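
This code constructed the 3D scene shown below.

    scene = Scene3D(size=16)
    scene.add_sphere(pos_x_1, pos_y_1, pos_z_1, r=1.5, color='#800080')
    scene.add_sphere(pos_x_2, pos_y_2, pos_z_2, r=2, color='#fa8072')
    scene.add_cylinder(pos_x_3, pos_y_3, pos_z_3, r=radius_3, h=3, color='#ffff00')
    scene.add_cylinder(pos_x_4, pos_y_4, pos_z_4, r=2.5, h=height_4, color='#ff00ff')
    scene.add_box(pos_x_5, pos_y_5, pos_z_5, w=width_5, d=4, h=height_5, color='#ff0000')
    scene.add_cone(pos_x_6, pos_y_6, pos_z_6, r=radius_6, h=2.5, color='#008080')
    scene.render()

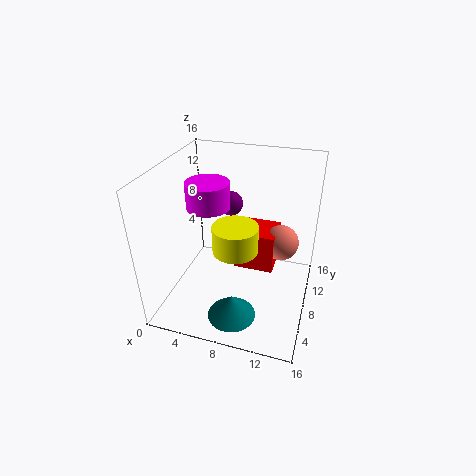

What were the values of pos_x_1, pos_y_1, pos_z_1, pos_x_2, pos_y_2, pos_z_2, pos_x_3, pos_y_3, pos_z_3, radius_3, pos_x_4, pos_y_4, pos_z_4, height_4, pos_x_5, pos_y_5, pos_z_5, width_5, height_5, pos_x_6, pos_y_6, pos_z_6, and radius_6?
pos_x_1 = 5.5, pos_y_1 = 13, pos_z_1 = 9.5, pos_x_2 = 12.5, pos_y_2 = 10, pos_z_2 = 7, pos_x_3 = 8, pos_y_3 = 7, pos_z_3 = 7, radius_3 = 2.5, pos_x_4 = 4, pos_y_4 = 9.5, pos_z_4 = 10.5, height_4 = 3, pos_x_5 = 7.5, pos_y_5 = 8, pos_z_5 = 4, width_5 = 4.5, height_5 = 4.5, pos_x_6 = 9, pos_y_6 = 2.5, pos_z_6 = 2, radius_6 = 2.5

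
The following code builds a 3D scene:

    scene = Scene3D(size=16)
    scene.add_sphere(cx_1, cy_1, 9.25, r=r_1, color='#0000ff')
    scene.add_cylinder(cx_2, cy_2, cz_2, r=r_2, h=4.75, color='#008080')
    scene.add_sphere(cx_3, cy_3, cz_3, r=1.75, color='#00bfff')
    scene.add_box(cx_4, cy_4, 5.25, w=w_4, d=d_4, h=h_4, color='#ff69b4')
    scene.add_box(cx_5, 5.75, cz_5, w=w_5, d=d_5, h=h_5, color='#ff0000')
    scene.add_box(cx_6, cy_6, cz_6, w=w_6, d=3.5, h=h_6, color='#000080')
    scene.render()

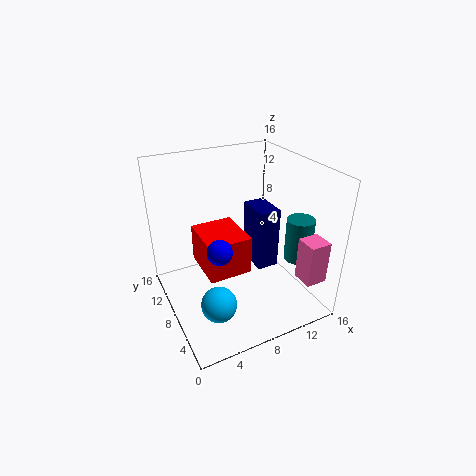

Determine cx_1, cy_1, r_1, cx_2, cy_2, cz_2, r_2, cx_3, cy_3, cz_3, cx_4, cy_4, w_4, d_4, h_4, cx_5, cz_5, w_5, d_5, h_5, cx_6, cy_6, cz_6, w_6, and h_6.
cx_1 = 4.25
cy_1 = 4.5
r_1 = 1.25
cx_2 = 13.5
cy_2 = 4.25
cz_2 = 6
r_2 = 1.5
cx_3 = 3.25
cy_3 = 2.75
cz_3 = 4.5
cx_4 = 12
cy_4 = 0.25
w_4 = 2.25
d_4 = 2.25
h_4 = 4.5
cx_5 = 3.75
cz_5 = 4.75
w_5 = 4.75
d_5 = 5.5
h_5 = 4.25
cx_6 = 8.75
cy_6 = 4.5
cz_6 = 5.75
w_6 = 2.25
h_6 = 6.5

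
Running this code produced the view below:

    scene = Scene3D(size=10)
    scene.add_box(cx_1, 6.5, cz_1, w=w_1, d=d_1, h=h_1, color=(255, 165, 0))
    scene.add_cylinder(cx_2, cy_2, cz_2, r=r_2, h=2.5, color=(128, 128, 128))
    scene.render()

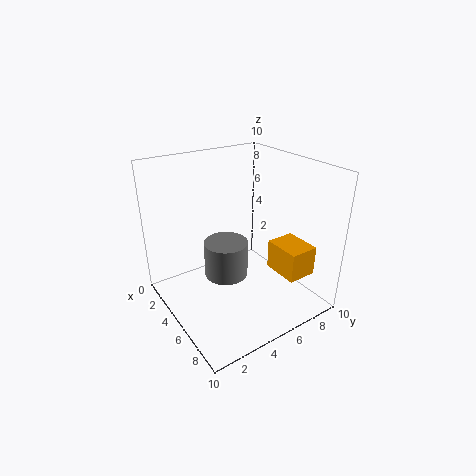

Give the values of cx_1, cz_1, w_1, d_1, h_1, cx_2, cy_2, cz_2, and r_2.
cx_1 = 6.5; cz_1 = 3; w_1 = 2.5; d_1 = 2; h_1 = 2; cx_2 = 5; cy_2 = 4; cz_2 = 2.5; r_2 = 1.5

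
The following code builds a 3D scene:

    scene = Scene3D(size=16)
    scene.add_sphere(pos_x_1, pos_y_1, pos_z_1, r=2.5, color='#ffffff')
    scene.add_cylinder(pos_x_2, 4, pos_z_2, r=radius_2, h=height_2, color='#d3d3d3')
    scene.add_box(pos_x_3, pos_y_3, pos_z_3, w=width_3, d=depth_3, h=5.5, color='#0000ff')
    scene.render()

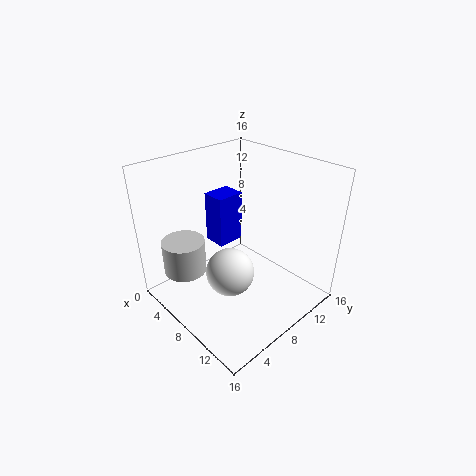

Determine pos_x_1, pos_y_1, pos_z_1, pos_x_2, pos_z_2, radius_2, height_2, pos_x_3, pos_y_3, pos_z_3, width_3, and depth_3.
pos_x_1 = 10, pos_y_1 = 5, pos_z_1 = 6, pos_x_2 = 3, pos_z_2 = 3, radius_2 = 2.5, height_2 = 4, pos_x_3 = 5, pos_y_3 = 6, pos_z_3 = 7.5, width_3 = 2.5, depth_3 = 3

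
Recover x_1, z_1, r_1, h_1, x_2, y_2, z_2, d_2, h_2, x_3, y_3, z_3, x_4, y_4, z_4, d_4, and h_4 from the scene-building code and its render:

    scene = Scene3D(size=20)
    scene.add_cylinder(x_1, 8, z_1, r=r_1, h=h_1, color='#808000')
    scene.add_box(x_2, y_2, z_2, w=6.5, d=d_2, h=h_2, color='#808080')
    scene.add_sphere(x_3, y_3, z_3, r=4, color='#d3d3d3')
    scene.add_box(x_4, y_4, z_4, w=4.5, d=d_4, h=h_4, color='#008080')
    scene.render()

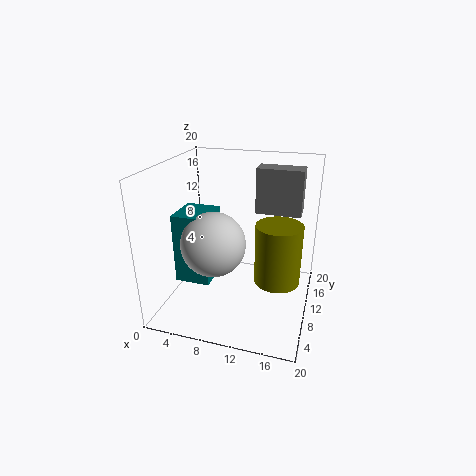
x_1 = 16
z_1 = 5.5
r_1 = 3
h_1 = 8
x_2 = 11.5
y_2 = 13.5
z_2 = 12.5
d_2 = 3
h_2 = 6.5
x_3 = 8.5
y_3 = 4.5
z_3 = 11.5
x_4 = 3.5
y_4 = 3.5
z_4 = 6
d_4 = 5
h_4 = 9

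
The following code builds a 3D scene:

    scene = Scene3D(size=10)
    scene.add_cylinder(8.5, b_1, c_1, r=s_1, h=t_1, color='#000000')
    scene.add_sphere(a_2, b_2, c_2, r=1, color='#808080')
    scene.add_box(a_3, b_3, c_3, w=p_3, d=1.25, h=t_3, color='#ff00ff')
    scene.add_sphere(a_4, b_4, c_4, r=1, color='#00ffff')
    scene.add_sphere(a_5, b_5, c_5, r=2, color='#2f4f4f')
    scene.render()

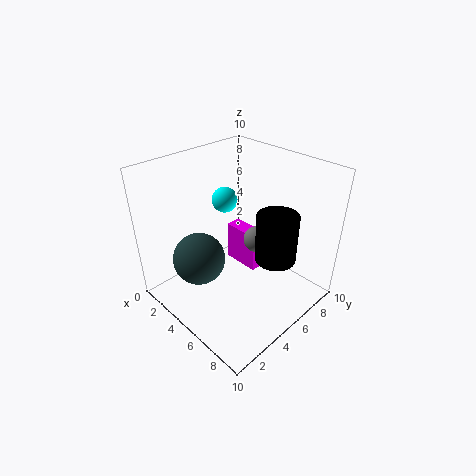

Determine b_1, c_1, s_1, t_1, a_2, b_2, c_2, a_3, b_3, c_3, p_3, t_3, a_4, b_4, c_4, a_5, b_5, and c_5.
b_1 = 4.75, c_1 = 5.25, s_1 = 1.25, t_1 = 3, a_2 = 4.5, b_2 = 7.5, c_2 = 3.5, a_3 = 1.25, b_3 = 7.5, c_3 = 0.25, p_3 = 3, t_3 = 3.25, a_4 = 1.5, b_4 = 7, c_4 = 6, a_5 = 2, b_5 = 3.75, c_5 = 2.25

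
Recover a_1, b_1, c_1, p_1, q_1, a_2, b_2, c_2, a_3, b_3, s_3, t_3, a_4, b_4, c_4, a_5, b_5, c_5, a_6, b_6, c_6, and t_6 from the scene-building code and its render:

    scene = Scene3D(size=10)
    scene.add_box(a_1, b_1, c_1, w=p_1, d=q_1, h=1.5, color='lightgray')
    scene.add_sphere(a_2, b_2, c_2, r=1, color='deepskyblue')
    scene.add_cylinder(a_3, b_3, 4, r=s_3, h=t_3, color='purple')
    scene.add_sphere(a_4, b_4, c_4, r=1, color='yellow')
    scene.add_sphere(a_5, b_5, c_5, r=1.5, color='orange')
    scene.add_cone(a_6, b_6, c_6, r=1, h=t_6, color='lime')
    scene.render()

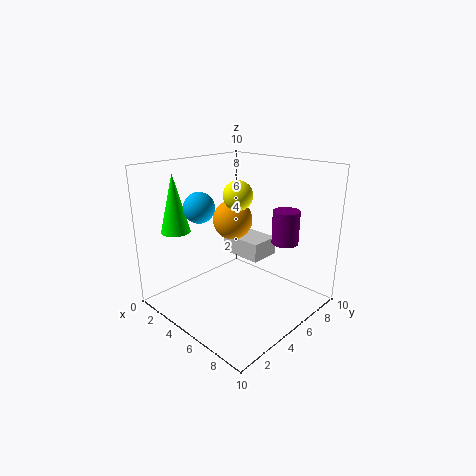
a_1 = 1; b_1 = 7.5; c_1 = 2; p_1 = 3.5; q_1 = 2.5; a_2 = 4; b_2 = 2.5; c_2 = 7.5; a_3 = 6.5; b_3 = 8.5; s_3 = 1; t_3 = 2.5; a_4 = 5; b_4 = 5; c_4 = 8; a_5 = 3; b_5 = 6.5; c_5 = 5.5; a_6 = 2; b_6 = 2; c_6 = 5.5; t_6 = 4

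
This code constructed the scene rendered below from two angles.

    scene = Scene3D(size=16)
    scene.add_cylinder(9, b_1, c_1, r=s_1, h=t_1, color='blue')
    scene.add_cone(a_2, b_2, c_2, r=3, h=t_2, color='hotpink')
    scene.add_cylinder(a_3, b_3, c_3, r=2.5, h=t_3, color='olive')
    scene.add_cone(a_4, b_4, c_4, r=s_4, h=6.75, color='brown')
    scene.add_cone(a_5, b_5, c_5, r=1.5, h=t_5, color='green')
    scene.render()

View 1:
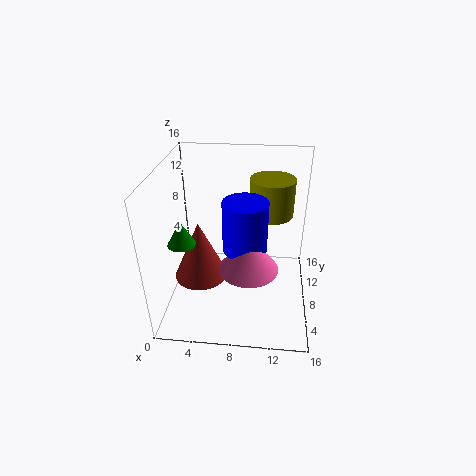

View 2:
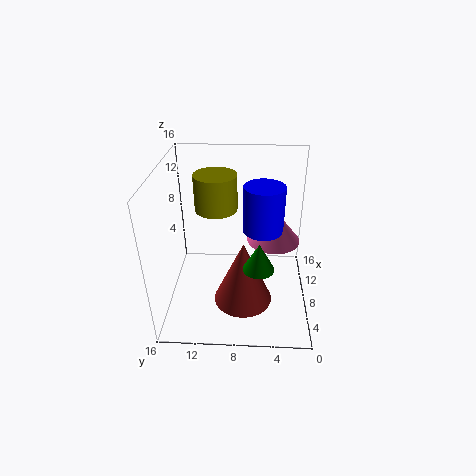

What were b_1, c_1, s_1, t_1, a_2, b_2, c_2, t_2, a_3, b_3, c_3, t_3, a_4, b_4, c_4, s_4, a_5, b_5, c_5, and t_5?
b_1 = 5.25; c_1 = 8.5; s_1 = 2.25; t_1 = 5.25; a_2 = 9.5; b_2 = 4; c_2 = 7; t_2 = 3.75; a_3 = 11.5; b_3 = 10.75; c_3 = 9.75; t_3 = 4.25; a_4 = 3.75; b_4 = 7.25; c_4 = 3.25; s_4 = 3; a_5 = 2.25; b_5 = 5.75; c_5 = 8.25; t_5 = 2.75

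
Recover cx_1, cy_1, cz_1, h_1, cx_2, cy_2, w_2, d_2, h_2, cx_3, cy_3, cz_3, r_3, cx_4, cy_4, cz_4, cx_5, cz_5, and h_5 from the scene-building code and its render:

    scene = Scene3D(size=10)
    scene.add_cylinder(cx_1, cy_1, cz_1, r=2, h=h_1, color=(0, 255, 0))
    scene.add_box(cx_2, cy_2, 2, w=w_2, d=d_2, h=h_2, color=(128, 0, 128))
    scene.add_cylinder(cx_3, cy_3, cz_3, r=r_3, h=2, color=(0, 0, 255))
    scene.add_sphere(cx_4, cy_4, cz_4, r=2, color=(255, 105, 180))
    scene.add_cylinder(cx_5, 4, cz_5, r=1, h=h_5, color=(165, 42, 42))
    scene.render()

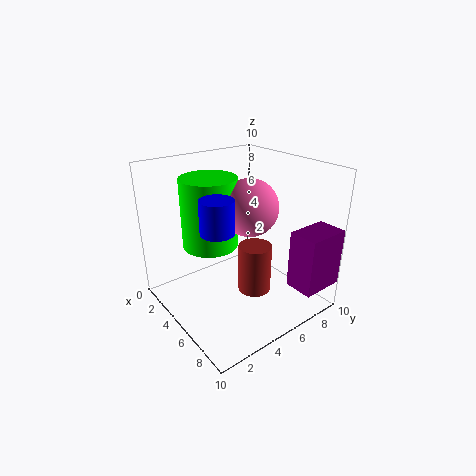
cx_1 = 3
cy_1 = 4
cz_1 = 4
h_1 = 5
cx_2 = 8
cy_2 = 7
w_2 = 2
d_2 = 3
h_2 = 4
cx_3 = 7
cy_3 = 2
cz_3 = 7
r_3 = 1
cx_4 = 5
cy_4 = 6
cz_4 = 7
cx_5 = 8
cz_5 = 3
h_5 = 3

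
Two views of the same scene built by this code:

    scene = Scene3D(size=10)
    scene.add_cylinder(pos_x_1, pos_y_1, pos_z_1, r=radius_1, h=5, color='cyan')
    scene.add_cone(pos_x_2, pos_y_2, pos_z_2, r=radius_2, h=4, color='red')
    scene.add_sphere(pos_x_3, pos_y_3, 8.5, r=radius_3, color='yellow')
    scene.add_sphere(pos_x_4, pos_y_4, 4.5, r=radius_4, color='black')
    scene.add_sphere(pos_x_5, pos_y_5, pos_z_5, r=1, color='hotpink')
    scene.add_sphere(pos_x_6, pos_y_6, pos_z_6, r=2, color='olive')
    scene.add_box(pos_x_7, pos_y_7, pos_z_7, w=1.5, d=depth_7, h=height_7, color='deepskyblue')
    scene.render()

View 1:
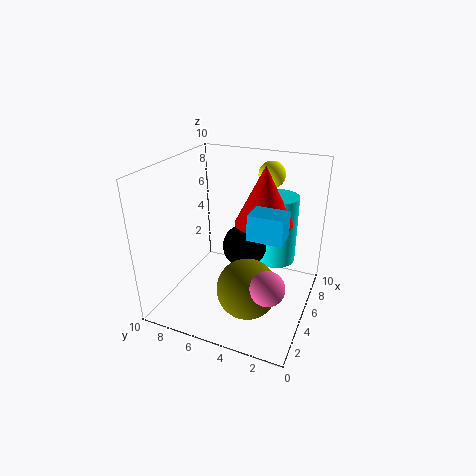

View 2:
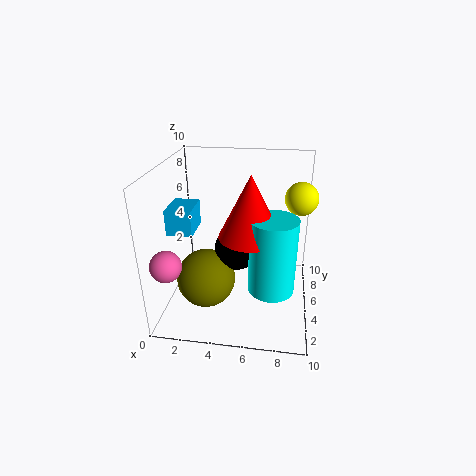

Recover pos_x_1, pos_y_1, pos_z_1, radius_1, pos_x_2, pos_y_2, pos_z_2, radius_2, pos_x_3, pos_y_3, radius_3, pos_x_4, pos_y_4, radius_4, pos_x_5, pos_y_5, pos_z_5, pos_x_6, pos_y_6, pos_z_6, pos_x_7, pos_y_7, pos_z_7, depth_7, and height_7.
pos_x_1 = 7.5
pos_y_1 = 3
pos_z_1 = 2.5
radius_1 = 1.5
pos_x_2 = 6
pos_y_2 = 3.5
pos_z_2 = 6
radius_2 = 2
pos_x_3 = 9
pos_y_3 = 4
radius_3 = 1
pos_x_4 = 5
pos_y_4 = 4.5
radius_4 = 1.5
pos_x_5 = 1
pos_y_5 = 1.5
pos_z_5 = 4.5
pos_x_6 = 3
pos_y_6 = 3.5
pos_z_6 = 2.5
pos_x_7 = 1.5
pos_y_7 = 1
pos_z_7 = 7
depth_7 = 2
height_7 = 1.5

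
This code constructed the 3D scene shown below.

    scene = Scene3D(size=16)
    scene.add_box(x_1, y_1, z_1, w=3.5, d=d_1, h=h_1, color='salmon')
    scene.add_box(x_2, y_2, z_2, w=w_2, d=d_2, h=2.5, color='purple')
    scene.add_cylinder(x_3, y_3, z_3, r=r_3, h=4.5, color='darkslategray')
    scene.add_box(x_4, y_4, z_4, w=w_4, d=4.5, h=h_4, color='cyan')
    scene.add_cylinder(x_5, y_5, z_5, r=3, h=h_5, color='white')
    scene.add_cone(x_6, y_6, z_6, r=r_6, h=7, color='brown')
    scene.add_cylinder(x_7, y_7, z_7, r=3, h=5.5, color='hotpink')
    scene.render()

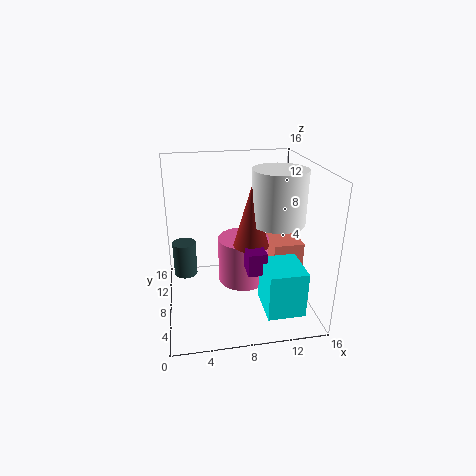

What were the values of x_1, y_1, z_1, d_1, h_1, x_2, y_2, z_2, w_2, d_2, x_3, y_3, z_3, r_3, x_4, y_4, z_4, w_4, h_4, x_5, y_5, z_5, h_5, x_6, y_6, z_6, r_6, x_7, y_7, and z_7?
x_1 = 12; y_1 = 7; z_1 = 1; d_1 = 4; h_1 = 6; x_2 = 8.5; y_2 = 4.5; z_2 = 5; w_2 = 2; d_2 = 2.5; x_3 = 2; y_3 = 14; z_3 = 0.5; r_3 = 1.5; x_4 = 10; y_4 = 1.5; z_4 = 1.5; w_4 = 4; h_4 = 5; x_5 = 12.5; y_5 = 8; z_5 = 9.5; h_5 = 6; x_6 = 9.5; y_6 = 8; z_6 = 7; r_6 = 2; x_7 = 9; y_7 = 10; z_7 = 1.5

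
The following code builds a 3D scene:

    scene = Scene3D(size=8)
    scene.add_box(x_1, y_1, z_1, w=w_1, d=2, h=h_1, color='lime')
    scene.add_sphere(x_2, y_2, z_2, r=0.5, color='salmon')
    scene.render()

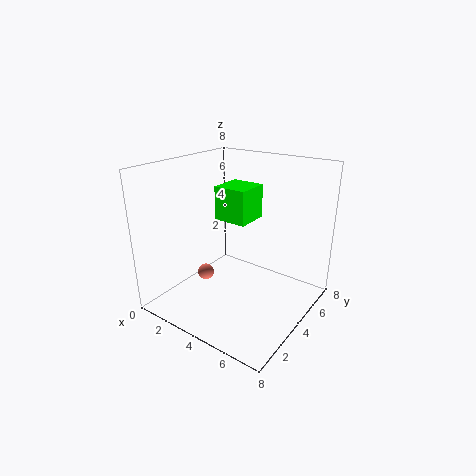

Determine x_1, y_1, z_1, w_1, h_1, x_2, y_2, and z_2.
x_1 = 2; y_1 = 4.5; z_1 = 4.5; w_1 = 2; h_1 = 2; x_2 = 1.5; y_2 = 4; z_2 = 1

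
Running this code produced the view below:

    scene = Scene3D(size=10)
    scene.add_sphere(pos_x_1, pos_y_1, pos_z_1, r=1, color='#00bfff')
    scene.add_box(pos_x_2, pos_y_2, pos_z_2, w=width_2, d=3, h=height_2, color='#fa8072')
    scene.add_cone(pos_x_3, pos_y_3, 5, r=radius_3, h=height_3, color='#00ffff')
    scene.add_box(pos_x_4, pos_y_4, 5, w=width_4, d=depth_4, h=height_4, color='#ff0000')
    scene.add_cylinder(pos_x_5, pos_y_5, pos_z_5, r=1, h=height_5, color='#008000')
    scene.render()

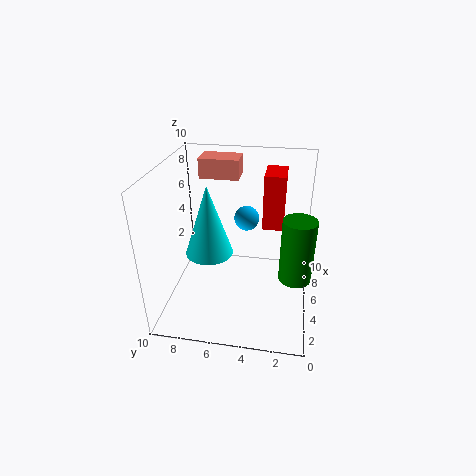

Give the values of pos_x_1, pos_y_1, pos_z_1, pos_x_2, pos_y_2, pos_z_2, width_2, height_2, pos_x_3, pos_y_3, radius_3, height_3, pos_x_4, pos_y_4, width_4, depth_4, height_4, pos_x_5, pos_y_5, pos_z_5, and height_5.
pos_x_1 = 9, pos_y_1 = 5, pos_z_1 = 4.5, pos_x_2 = 8, pos_y_2 = 5.5, pos_z_2 = 8, width_2 = 2, height_2 = 1.5, pos_x_3 = 3, pos_y_3 = 6.5, radius_3 = 1.5, height_3 = 4.5, pos_x_4 = 6.5, pos_y_4 = 2, width_4 = 2.5, depth_4 = 1.5, height_4 = 4, pos_x_5 = 2.5, pos_y_5 = 1, pos_z_5 = 4, height_5 = 4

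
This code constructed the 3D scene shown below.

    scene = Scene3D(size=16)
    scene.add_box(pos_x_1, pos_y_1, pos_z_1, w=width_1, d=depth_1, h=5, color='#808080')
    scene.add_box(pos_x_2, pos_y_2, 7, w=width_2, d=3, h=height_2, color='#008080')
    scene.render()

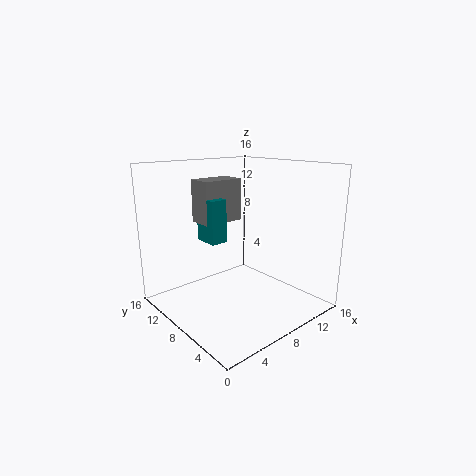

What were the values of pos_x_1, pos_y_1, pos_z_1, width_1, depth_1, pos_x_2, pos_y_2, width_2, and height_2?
pos_x_1 = 6; pos_y_1 = 11; pos_z_1 = 9; width_1 = 5; depth_1 = 3; pos_x_2 = 6; pos_y_2 = 10; width_2 = 2; height_2 = 5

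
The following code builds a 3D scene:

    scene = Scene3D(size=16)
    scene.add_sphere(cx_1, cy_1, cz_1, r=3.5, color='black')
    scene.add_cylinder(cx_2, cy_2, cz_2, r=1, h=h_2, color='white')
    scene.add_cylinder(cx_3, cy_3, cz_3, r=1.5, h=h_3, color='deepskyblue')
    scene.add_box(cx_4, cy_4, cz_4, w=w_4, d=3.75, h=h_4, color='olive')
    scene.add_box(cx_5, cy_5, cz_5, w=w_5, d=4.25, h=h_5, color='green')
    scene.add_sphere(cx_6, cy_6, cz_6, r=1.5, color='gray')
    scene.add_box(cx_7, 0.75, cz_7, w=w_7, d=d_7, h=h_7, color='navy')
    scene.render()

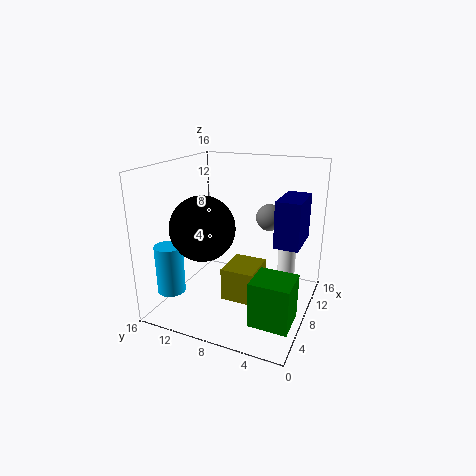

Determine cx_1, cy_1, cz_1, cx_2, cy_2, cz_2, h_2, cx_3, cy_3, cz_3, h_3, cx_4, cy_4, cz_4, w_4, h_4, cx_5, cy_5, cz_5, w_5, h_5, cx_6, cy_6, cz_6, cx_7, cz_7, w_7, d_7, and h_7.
cx_1 = 5.5
cy_1 = 11
cz_1 = 9.5
cx_2 = 10.5
cy_2 = 3
cz_2 = 2
h_2 = 4.75
cx_3 = 3
cy_3 = 13.75
cz_3 = 2.75
h_3 = 5.25
cx_4 = 6
cy_4 = 5.5
cz_4 = 1
w_4 = 4.5
h_4 = 3.75
cx_5 = 3.5
cy_5 = 0.75
cz_5 = 0.25
w_5 = 4
h_5 = 5
cx_6 = 10.5
cy_6 = 5.25
cz_6 = 10
cx_7 = 5.75
cz_7 = 8.5
w_7 = 4.75
d_7 = 2.5
h_7 = 4.75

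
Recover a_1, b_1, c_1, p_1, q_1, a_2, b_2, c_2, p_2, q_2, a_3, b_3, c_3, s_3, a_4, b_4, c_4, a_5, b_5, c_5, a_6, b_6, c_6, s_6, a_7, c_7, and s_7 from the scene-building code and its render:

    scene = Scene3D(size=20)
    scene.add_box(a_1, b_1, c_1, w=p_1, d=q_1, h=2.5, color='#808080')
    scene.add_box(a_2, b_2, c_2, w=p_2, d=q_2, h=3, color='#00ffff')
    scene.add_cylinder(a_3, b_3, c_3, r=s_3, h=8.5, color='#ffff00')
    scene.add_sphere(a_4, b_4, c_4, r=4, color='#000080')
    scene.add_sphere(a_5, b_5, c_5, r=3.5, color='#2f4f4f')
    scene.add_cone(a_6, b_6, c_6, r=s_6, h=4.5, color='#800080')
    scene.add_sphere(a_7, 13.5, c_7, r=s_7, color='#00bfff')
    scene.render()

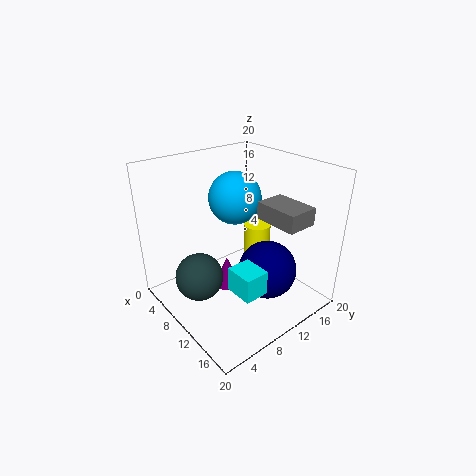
a_1 = 10
b_1 = 13.5
c_1 = 12
p_1 = 6.5
q_1 = 4.5
a_2 = 15.5
b_2 = 4
c_2 = 7.5
p_2 = 3.5
q_2 = 3
a_3 = 8.5
b_3 = 15
c_3 = 1.5
s_3 = 2
a_4 = 14
b_4 = 12
c_4 = 6
a_5 = 6.5
b_5 = 5.5
c_5 = 3.5
a_6 = 8
b_6 = 9.5
c_6 = 1.5
s_6 = 2
a_7 = 5
c_7 = 13.5
s_7 = 4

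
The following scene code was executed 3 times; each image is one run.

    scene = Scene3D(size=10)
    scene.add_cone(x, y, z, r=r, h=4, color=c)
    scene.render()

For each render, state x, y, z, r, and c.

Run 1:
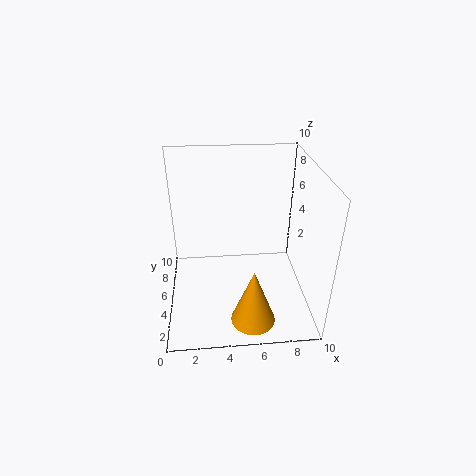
x = 5.75; y = 2; z = 0.25; r = 1.5; c = 'orange'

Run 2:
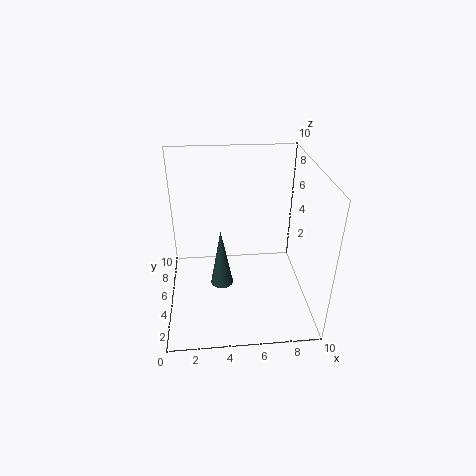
x = 3.75; y = 3.5; z = 2.5; r = 0.75; c = 'darkslategray'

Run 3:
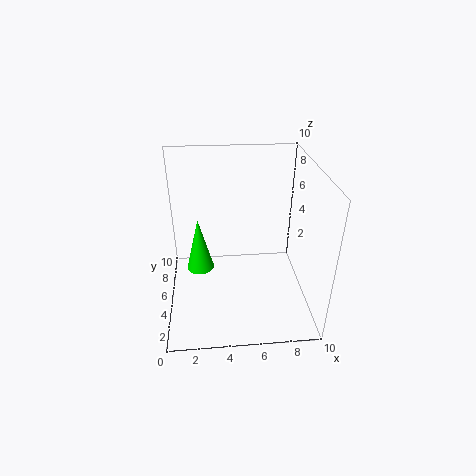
x = 2.25; y = 6; z = 2; r = 1; c = 'lime'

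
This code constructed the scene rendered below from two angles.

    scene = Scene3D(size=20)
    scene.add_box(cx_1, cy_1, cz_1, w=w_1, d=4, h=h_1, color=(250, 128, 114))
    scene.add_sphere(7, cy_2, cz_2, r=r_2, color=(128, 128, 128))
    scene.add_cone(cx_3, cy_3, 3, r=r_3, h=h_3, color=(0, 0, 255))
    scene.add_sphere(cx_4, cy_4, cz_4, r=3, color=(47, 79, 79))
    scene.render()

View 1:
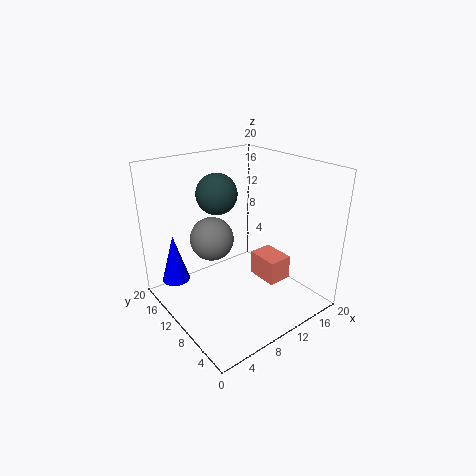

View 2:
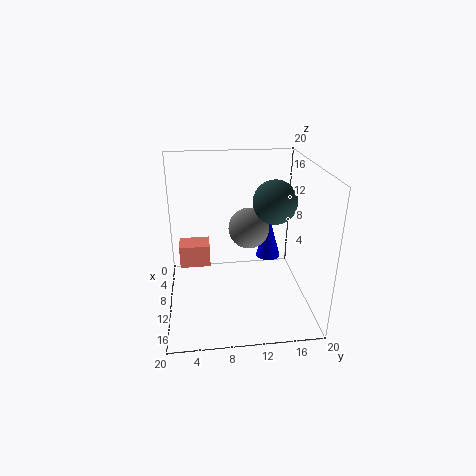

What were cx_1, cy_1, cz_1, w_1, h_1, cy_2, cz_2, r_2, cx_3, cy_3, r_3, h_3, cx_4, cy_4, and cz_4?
cx_1 = 9, cy_1 = 2, cz_1 = 7, w_1 = 3, h_1 = 3, cy_2 = 12, cz_2 = 10, r_2 = 3, cx_3 = 3, cy_3 = 16, r_3 = 2, h_3 = 7, cx_4 = 10, cy_4 = 15, cz_4 = 15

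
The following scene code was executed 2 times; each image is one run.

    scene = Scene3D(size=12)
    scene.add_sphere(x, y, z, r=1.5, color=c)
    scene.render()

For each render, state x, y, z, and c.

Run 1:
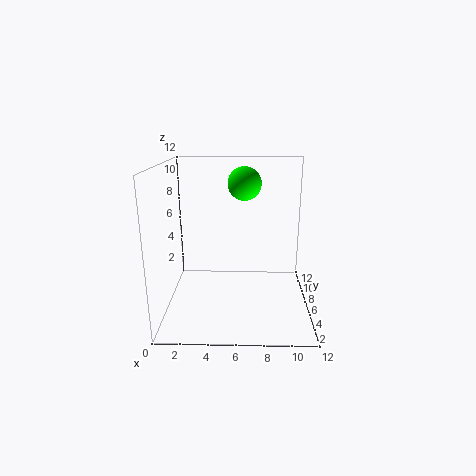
x = 6.5
y = 9
z = 10
c = 'lime'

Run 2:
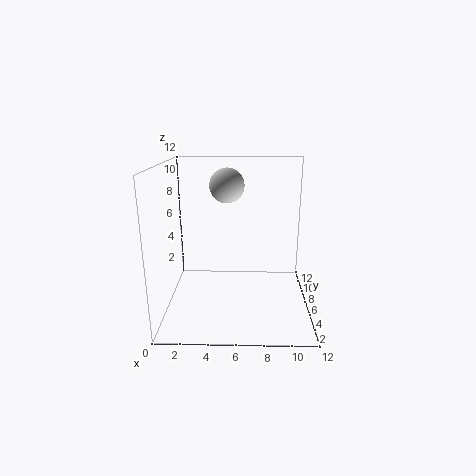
x = 5
y = 8
z = 10
c = 'lightgray'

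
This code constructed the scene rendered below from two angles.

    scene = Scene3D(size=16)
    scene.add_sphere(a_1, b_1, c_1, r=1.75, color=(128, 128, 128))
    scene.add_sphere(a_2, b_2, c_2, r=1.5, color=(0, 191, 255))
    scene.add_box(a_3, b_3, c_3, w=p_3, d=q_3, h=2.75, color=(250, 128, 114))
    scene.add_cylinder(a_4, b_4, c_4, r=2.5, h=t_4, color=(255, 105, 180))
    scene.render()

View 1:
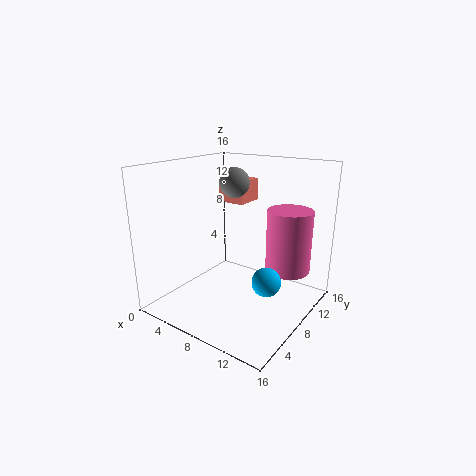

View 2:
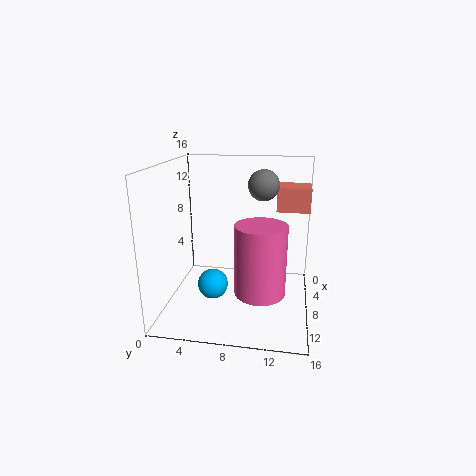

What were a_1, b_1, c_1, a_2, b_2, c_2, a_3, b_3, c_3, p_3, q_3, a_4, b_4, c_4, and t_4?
a_1 = 5.75, b_1 = 10.5, c_1 = 13.5, a_2 = 12.75, b_2 = 6.25, c_2 = 4.75, a_3 = 2.25, b_3 = 12, c_3 = 10.5, p_3 = 3.5, q_3 = 3.75, a_4 = 12.75, b_4 = 11, c_4 = 4.25, t_4 = 7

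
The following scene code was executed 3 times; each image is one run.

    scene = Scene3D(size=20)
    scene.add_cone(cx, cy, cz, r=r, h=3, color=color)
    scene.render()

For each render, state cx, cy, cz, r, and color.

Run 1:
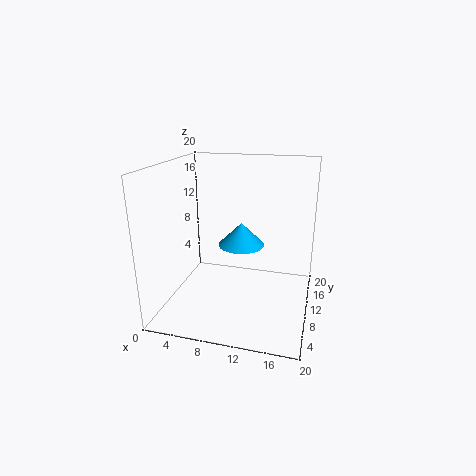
cx = 11; cy = 8; cz = 10; r = 3; color = 'deepskyblue'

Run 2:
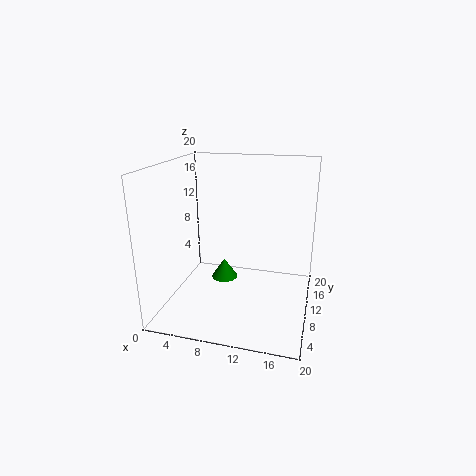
cx = 7; cy = 13; cz = 2; r = 2; color = 'green'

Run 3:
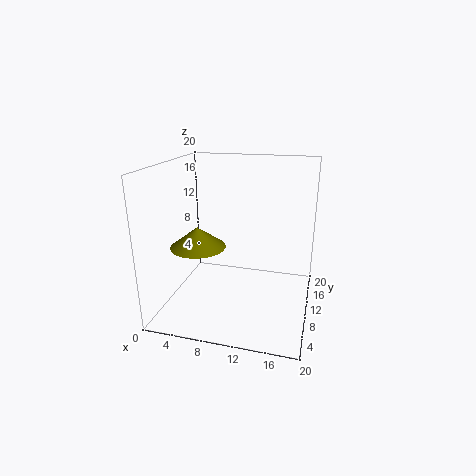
cx = 4; cy = 10; cz = 8; r = 4; color = 'olive'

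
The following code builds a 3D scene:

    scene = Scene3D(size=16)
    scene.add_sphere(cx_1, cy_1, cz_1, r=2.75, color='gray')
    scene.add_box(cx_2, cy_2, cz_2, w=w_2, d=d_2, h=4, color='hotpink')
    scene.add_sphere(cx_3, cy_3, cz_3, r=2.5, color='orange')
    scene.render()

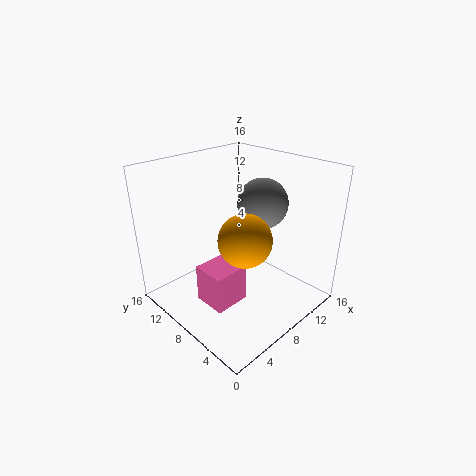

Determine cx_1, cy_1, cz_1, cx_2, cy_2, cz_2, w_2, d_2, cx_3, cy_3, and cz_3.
cx_1 = 10.5
cy_1 = 6.75
cz_1 = 11.75
cx_2 = 2.25
cy_2 = 4.75
cz_2 = 2.75
w_2 = 3.75
d_2 = 3.5
cx_3 = 4.5
cy_3 = 3.5
cz_3 = 10.75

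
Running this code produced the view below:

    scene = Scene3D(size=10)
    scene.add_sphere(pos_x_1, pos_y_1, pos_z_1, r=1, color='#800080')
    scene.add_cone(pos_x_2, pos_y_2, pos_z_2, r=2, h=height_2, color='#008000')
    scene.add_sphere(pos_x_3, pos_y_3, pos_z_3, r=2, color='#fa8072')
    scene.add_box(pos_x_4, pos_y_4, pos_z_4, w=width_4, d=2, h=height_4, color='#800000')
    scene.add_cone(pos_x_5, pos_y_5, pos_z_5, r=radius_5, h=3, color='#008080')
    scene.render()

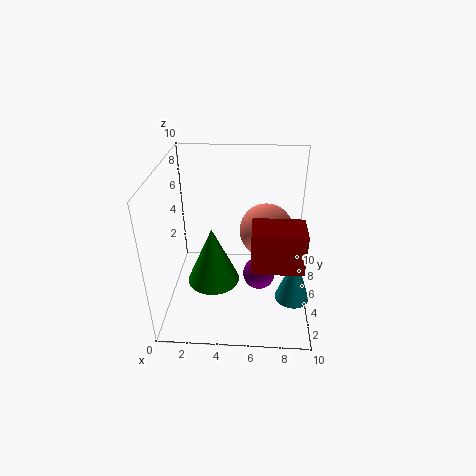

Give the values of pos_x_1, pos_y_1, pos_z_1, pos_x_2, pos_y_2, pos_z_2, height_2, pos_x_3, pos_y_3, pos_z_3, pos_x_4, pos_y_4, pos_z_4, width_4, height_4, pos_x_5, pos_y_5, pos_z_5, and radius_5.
pos_x_1 = 6.5; pos_y_1 = 2.5; pos_z_1 = 4; pos_x_2 = 3; pos_y_2 = 6; pos_z_2 = 0.5; height_2 = 4.5; pos_x_3 = 7; pos_y_3 = 7; pos_z_3 = 4.5; pos_x_4 = 6; pos_y_4 = 0.5; pos_z_4 = 5.5; width_4 = 3; height_4 = 2.5; pos_x_5 = 8.5; pos_y_5 = 1; pos_z_5 = 3.5; radius_5 = 1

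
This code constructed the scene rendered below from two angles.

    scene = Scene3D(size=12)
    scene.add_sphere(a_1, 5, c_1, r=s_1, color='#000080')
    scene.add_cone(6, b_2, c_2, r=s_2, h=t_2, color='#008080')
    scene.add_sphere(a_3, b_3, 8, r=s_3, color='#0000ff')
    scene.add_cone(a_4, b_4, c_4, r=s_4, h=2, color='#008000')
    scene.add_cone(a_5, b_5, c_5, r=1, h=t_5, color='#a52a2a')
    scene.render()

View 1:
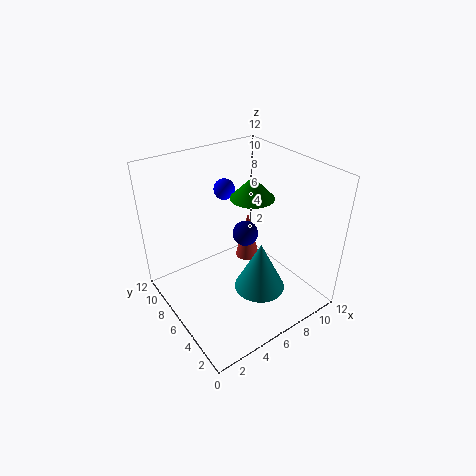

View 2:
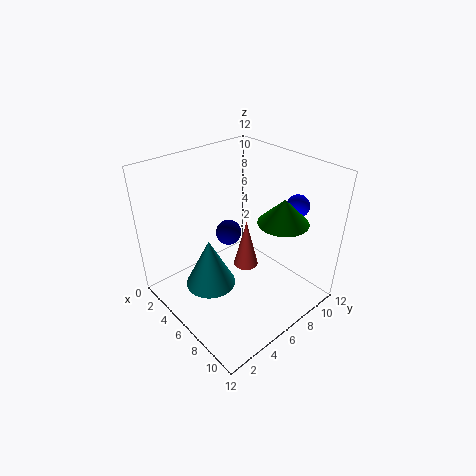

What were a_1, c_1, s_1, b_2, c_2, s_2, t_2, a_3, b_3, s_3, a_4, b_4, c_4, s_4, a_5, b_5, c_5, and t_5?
a_1 = 6
c_1 = 7
s_1 = 1
b_2 = 3
c_2 = 3
s_2 = 2
t_2 = 4
a_3 = 8
b_3 = 11
s_3 = 1
a_4 = 9
b_4 = 8
c_4 = 8
s_4 = 2
a_5 = 7
b_5 = 6
c_5 = 4
t_5 = 4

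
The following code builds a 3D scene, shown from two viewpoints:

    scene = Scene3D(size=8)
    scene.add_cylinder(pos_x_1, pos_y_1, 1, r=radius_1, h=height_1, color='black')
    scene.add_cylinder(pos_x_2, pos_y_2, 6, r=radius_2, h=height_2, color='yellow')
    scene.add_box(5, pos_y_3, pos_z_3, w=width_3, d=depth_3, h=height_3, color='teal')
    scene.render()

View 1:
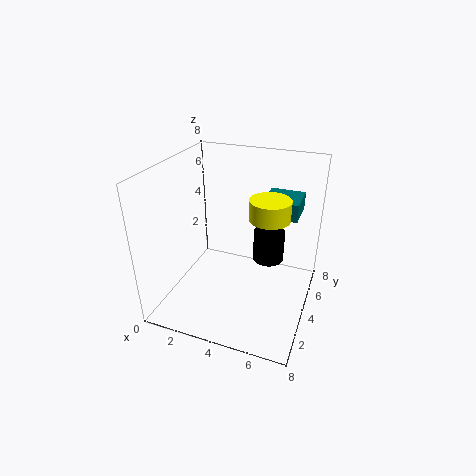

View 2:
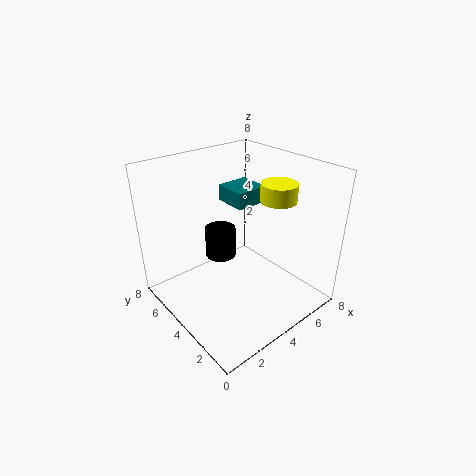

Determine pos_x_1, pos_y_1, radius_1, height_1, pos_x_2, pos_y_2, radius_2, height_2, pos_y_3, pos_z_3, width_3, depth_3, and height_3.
pos_x_1 = 5, pos_y_1 = 7, radius_1 = 1, height_1 = 2, pos_x_2 = 6, pos_y_2 = 3, radius_2 = 1, height_2 = 1, pos_y_3 = 5, pos_z_3 = 5, width_3 = 2, depth_3 = 2, height_3 = 1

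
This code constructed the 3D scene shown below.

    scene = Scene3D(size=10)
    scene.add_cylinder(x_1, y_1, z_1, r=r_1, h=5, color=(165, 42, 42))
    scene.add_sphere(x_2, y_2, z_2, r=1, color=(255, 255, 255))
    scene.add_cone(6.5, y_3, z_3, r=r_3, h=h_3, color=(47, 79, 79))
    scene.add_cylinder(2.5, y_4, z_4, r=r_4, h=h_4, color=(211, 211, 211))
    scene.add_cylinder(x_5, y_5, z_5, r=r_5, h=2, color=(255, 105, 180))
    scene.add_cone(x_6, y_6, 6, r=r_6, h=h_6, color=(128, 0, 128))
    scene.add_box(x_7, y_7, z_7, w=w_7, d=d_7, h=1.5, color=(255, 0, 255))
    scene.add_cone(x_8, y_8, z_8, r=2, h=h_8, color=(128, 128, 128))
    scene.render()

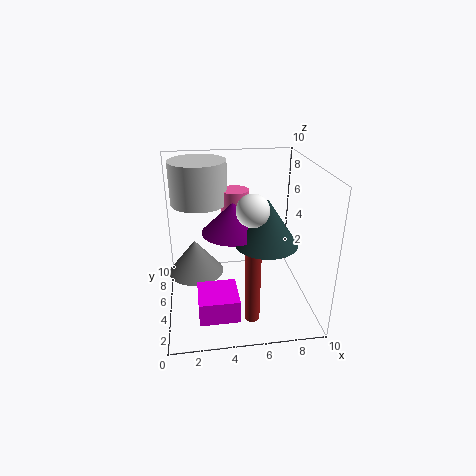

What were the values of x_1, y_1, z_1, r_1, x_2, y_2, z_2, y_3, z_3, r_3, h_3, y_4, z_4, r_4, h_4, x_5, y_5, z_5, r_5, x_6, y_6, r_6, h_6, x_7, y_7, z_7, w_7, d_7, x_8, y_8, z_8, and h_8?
x_1 = 5.5
y_1 = 2
z_1 = 0.5
r_1 = 0.5
x_2 = 5.5
y_2 = 2.5
z_2 = 8
y_3 = 3
z_3 = 5.5
r_3 = 2
h_3 = 3
y_4 = 7
z_4 = 7
r_4 = 2
h_4 = 3
x_5 = 5
y_5 = 6.5
z_5 = 6
r_5 = 1
x_6 = 4.5
y_6 = 4
r_6 = 2
h_6 = 2
x_7 = 2
y_7 = 0.5
z_7 = 1.5
w_7 = 2.5
d_7 = 2.5
x_8 = 2
y_8 = 6
z_8 = 2
h_8 = 2.5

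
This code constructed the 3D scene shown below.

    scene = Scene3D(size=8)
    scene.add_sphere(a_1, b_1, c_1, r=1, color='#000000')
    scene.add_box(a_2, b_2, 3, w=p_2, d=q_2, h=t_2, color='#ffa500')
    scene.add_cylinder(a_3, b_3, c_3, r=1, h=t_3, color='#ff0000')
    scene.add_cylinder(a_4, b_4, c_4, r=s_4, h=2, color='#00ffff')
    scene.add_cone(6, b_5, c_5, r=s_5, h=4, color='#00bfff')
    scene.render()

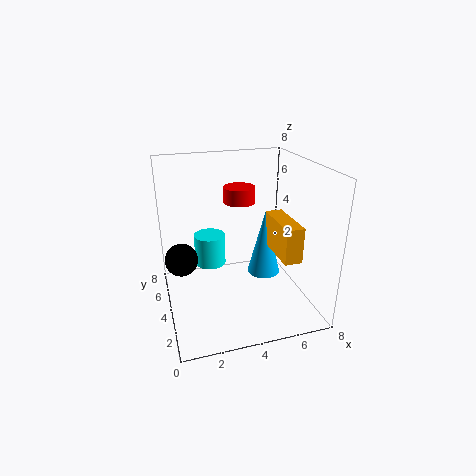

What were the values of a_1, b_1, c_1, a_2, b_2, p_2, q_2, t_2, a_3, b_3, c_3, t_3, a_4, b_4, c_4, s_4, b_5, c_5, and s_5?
a_1 = 1
b_1 = 6
c_1 = 2
a_2 = 6
b_2 = 2
p_2 = 1
q_2 = 3
t_2 = 2
a_3 = 5
b_3 = 7
c_3 = 5
t_3 = 1
a_4 = 3
b_4 = 7
c_4 = 1
s_4 = 1
b_5 = 5
c_5 = 1
s_5 = 1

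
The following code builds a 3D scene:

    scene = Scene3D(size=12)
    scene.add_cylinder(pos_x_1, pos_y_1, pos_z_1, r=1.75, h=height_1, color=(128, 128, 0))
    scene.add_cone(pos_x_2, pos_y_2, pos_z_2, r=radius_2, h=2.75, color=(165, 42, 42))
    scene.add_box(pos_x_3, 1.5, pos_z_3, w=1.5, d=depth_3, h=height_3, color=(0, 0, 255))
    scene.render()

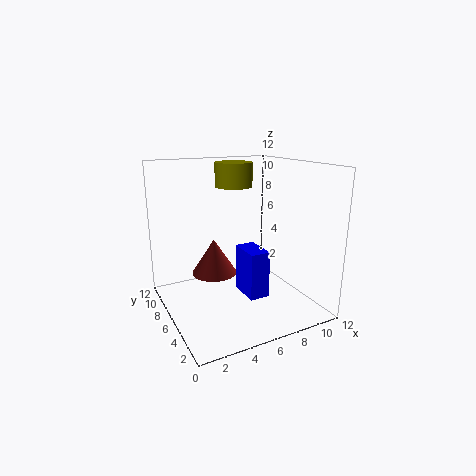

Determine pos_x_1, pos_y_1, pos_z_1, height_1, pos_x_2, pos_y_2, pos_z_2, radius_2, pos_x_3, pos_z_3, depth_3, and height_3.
pos_x_1 = 7.75; pos_y_1 = 10.25; pos_z_1 = 9.5; height_1 = 2.25; pos_x_2 = 3.5; pos_y_2 = 5.25; pos_z_2 = 3.75; radius_2 = 1.75; pos_x_3 = 4.75; pos_z_3 = 2.75; depth_3 = 2.5; height_3 = 3.5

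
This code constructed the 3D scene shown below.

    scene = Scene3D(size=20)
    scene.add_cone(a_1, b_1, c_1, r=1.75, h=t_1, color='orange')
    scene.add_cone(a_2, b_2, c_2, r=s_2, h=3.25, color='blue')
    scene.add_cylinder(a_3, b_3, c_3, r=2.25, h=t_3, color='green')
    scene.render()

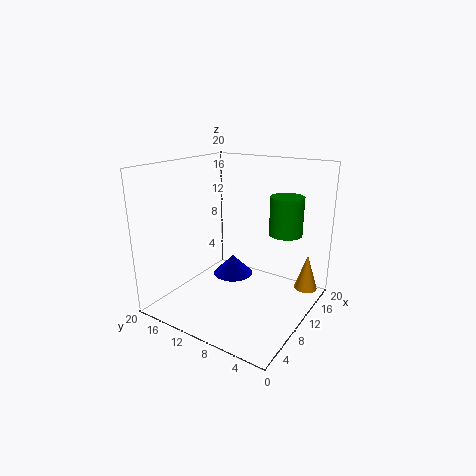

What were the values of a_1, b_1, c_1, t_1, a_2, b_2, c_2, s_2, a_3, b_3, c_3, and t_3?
a_1 = 17.75, b_1 = 2.5, c_1 = 0.75, t_1 = 5.5, a_2 = 15.75, b_2 = 14.75, c_2 = 0.75, s_2 = 3.25, a_3 = 13, b_3 = 4.25, c_3 = 10.75, t_3 = 5.25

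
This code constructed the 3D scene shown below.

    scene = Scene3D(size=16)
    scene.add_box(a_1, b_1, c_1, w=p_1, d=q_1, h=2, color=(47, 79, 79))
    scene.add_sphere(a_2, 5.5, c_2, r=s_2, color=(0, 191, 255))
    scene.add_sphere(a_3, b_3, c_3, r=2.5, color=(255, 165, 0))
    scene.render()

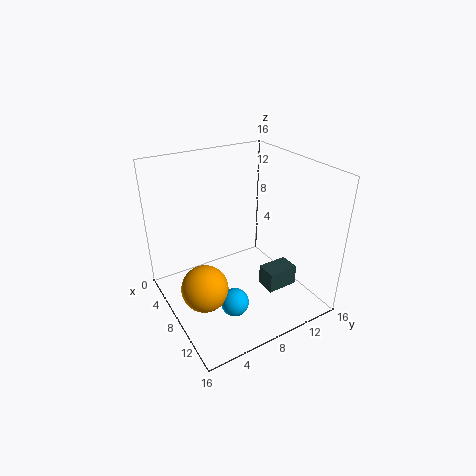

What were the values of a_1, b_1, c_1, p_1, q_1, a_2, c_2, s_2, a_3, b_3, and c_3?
a_1 = 13
b_1 = 7.5
c_1 = 5.5
p_1 = 2
q_1 = 3
a_2 = 11.5
c_2 = 2.5
s_2 = 1.5
a_3 = 9.5
b_3 = 3
c_3 = 4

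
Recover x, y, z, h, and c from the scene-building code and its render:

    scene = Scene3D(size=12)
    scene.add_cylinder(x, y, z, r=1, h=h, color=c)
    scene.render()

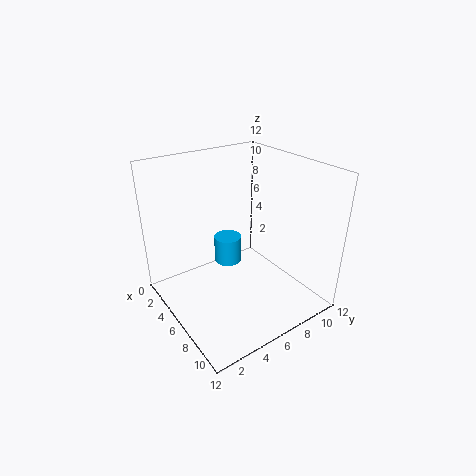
x = 7.5; y = 4; z = 5.5; h = 2; c = 'deepskyblue'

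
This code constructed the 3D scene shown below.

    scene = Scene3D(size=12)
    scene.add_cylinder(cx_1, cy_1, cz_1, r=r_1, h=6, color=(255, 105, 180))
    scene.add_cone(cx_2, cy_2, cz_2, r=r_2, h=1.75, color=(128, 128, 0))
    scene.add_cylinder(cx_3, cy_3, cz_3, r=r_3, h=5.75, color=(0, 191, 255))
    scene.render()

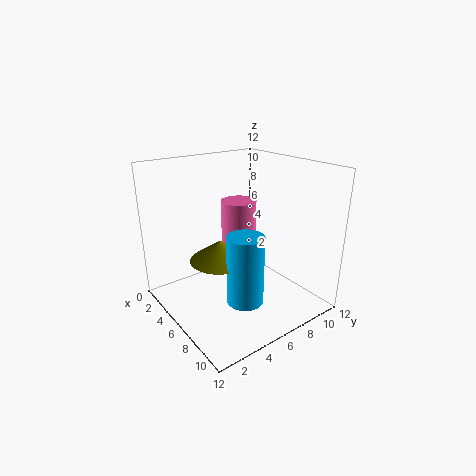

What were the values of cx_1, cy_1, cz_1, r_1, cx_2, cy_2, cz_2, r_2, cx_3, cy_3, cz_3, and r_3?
cx_1 = 4.75
cy_1 = 7
cz_1 = 2.75
r_1 = 1.5
cx_2 = 5.5
cy_2 = 4.5
cz_2 = 4.25
r_2 = 2.5
cx_3 = 8
cy_3 = 5.25
cz_3 = 1.25
r_3 = 1.5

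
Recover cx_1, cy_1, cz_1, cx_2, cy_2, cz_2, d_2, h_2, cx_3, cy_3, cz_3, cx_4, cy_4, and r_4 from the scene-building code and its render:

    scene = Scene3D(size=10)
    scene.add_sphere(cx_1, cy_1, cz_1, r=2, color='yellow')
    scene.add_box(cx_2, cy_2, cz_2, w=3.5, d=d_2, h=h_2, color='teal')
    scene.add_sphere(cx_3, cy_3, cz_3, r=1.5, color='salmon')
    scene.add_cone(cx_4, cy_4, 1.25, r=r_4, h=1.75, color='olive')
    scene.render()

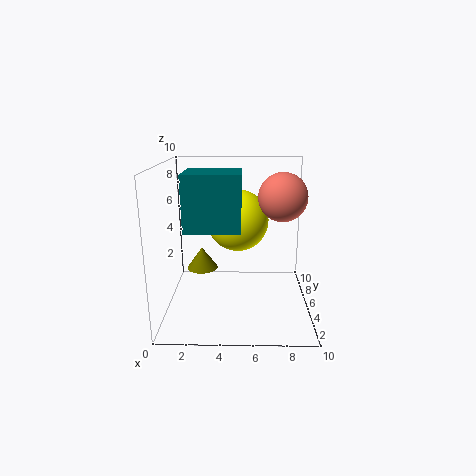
cx_1 = 5; cy_1 = 4.25; cz_1 = 6.5; cx_2 = 1.75; cy_2 = 2; cz_2 = 6.25; d_2 = 3.25; h_2 = 3.5; cx_3 = 7.75; cy_3 = 3.25; cz_3 = 8.25; cx_4 = 2; cy_4 = 8.25; r_4 = 1.25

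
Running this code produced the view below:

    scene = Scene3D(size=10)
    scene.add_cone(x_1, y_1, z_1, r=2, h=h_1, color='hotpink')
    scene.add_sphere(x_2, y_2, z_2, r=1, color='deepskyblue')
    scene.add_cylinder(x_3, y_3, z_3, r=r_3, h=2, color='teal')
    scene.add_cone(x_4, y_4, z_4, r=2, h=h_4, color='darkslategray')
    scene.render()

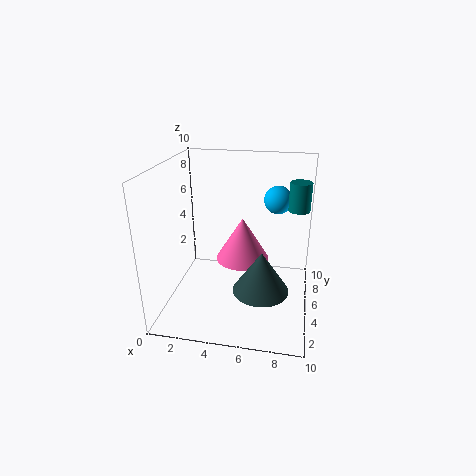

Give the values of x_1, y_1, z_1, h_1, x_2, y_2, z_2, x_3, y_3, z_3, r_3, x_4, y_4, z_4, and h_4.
x_1 = 5, y_1 = 6.75, z_1 = 2.5, h_1 = 3.25, x_2 = 7.5, y_2 = 7, z_2 = 7.25, x_3 = 9, y_3 = 6.5, z_3 = 6.75, r_3 = 0.75, x_4 = 6.75, y_4 = 4.5, z_4 = 1.25, h_4 = 3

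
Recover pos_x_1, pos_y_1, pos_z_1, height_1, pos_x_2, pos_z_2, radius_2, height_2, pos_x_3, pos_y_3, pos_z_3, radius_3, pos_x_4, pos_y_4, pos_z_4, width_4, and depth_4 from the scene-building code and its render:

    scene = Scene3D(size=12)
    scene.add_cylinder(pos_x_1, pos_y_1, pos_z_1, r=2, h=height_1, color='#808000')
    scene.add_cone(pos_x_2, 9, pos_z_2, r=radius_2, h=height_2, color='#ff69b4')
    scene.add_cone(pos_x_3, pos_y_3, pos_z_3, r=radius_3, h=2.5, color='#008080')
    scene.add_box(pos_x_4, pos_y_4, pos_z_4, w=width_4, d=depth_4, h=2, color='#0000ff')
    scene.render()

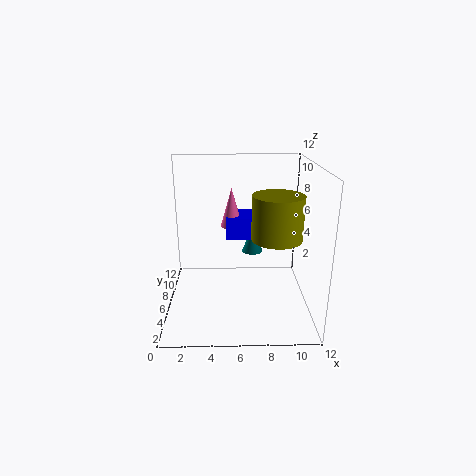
pos_x_1 = 9; pos_y_1 = 4.5; pos_z_1 = 6.5; height_1 = 3.5; pos_x_2 = 5.5; pos_z_2 = 6; radius_2 = 1; height_2 = 3.5; pos_x_3 = 7.5; pos_y_3 = 10; pos_z_3 = 3; radius_3 = 1; pos_x_4 = 5; pos_y_4 = 8; pos_z_4 = 5; width_4 = 2.5; depth_4 = 3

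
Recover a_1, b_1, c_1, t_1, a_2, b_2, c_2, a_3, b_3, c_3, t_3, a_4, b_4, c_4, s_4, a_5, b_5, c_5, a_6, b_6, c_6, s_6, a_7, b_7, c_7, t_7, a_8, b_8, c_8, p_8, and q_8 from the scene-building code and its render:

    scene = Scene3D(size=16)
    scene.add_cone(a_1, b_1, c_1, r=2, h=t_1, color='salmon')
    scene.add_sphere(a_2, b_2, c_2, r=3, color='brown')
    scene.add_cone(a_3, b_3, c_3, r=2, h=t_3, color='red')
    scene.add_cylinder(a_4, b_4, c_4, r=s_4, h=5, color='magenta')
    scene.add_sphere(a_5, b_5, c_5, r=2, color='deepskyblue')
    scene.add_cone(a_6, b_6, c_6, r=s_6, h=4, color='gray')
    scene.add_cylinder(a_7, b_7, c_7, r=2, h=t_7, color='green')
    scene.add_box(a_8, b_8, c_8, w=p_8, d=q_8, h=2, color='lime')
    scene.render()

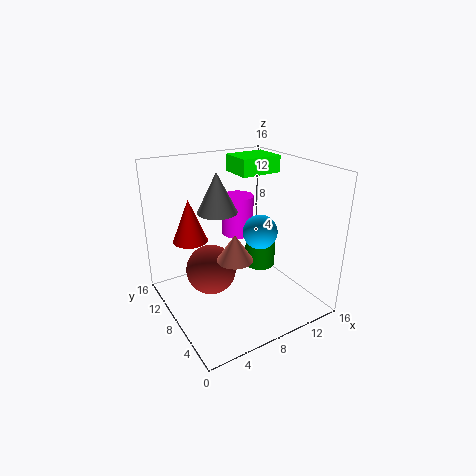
a_1 = 7; b_1 = 7; c_1 = 6; t_1 = 3; a_2 = 6; b_2 = 11; c_2 = 3; a_3 = 4; b_3 = 12; c_3 = 7; t_3 = 5; a_4 = 11; b_4 = 13; c_4 = 6; s_4 = 2; a_5 = 11; b_5 = 8; c_5 = 8; a_6 = 5; b_6 = 7; c_6 = 12; s_6 = 2; a_7 = 14; b_7 = 12; c_7 = 1; t_7 = 4; a_8 = 10; b_8 = 10; c_8 = 14; p_8 = 5; q_8 = 4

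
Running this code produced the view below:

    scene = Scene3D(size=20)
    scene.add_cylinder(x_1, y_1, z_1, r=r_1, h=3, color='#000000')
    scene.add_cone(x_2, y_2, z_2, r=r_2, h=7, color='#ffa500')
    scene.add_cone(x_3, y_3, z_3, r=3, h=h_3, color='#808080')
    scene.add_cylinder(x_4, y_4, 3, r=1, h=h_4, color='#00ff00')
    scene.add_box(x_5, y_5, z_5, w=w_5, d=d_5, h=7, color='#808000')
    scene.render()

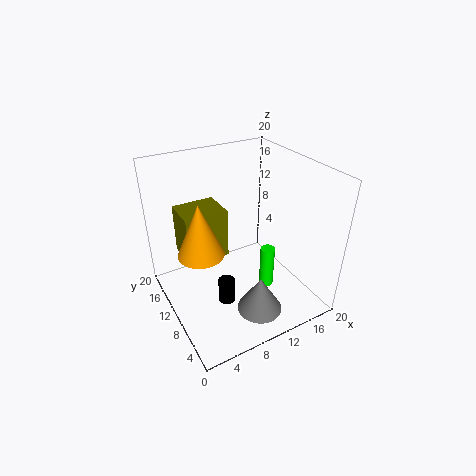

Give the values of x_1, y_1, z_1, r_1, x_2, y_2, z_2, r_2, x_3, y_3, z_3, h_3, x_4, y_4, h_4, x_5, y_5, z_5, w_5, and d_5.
x_1 = 5
y_1 = 4
z_1 = 6
r_1 = 1
x_2 = 4
y_2 = 9
z_2 = 10
r_2 = 3
x_3 = 10
y_3 = 4
z_3 = 2
h_3 = 5
x_4 = 13
y_4 = 7
h_4 = 6
x_5 = 3
y_5 = 11
z_5 = 7
w_5 = 6
d_5 = 5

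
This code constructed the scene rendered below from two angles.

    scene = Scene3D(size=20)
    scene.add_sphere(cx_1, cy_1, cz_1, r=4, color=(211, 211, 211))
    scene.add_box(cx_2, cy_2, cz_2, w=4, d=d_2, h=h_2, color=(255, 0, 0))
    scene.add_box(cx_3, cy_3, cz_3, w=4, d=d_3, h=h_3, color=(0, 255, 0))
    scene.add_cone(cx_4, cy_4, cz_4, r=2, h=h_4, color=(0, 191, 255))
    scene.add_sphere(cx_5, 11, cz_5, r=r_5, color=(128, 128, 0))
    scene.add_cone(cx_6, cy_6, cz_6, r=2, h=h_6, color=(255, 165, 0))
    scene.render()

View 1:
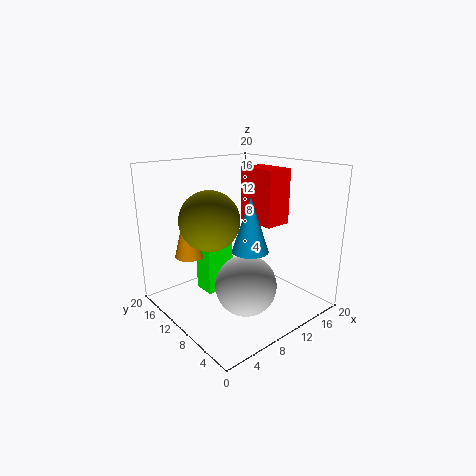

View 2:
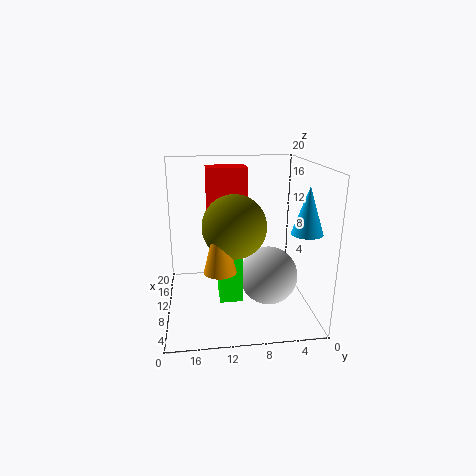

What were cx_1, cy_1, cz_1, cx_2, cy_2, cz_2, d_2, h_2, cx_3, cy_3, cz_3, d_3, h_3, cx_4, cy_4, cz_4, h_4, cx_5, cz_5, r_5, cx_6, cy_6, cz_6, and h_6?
cx_1 = 8, cy_1 = 6, cz_1 = 5, cx_2 = 14, cy_2 = 8, cz_2 = 11, d_2 = 6, h_2 = 8, cx_3 = 5, cy_3 = 10, cz_3 = 3, d_3 = 3, h_3 = 8, cx_4 = 5, cy_4 = 2, cz_4 = 12, h_4 = 6, cx_5 = 6, cz_5 = 13, r_5 = 4, cx_6 = 4, cy_6 = 13, cz_6 = 8, h_6 = 8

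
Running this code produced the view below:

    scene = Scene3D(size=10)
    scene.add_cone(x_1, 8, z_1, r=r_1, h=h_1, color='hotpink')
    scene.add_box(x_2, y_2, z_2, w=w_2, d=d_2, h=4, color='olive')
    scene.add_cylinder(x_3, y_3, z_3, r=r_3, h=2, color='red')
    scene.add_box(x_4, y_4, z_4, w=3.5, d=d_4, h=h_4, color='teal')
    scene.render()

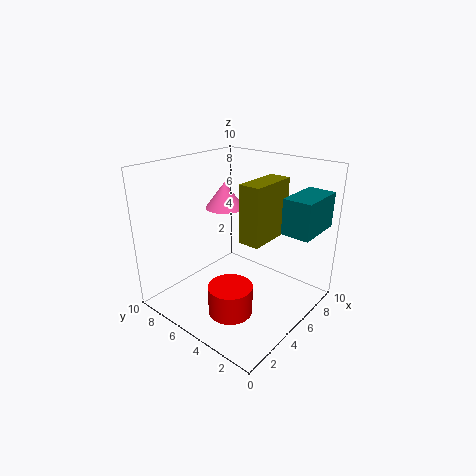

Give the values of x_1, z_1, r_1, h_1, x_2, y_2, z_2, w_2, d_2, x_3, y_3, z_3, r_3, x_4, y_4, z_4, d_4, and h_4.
x_1 = 7
z_1 = 6
r_1 = 1.5
h_1 = 2
x_2 = 4.5
y_2 = 3
z_2 = 5
w_2 = 3.5
d_2 = 1.5
x_3 = 3
y_3 = 4
z_3 = 0.5
r_3 = 1.5
x_4 = 6.5
y_4 = 0.5
z_4 = 5.5
d_4 = 2
h_4 = 2.5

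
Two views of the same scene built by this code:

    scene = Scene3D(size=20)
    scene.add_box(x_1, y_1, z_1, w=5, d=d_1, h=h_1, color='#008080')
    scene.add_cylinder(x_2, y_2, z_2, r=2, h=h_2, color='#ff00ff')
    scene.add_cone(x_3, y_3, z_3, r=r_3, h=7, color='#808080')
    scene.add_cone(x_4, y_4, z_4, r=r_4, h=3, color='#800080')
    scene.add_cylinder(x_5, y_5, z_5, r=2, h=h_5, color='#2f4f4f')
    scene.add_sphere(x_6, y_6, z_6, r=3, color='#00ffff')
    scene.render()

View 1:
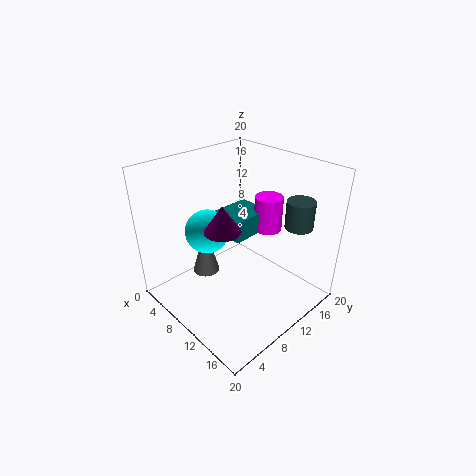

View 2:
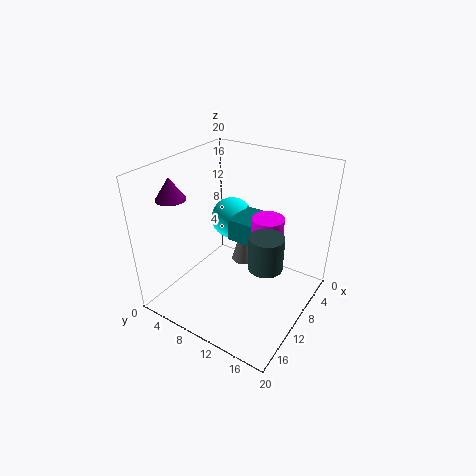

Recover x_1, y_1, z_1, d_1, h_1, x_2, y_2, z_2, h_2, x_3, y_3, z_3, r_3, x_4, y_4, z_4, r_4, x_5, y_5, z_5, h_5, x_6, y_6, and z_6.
x_1 = 6, y_1 = 9, z_1 = 10, d_1 = 6, h_1 = 3, x_2 = 11, y_2 = 15, z_2 = 10, h_2 = 5, x_3 = 5, y_3 = 8, z_3 = 3, r_3 = 2, x_4 = 15, y_4 = 3, z_4 = 16, r_4 = 2, x_5 = 15, y_5 = 17, z_5 = 11, h_5 = 4, x_6 = 7, y_6 = 7, z_6 = 11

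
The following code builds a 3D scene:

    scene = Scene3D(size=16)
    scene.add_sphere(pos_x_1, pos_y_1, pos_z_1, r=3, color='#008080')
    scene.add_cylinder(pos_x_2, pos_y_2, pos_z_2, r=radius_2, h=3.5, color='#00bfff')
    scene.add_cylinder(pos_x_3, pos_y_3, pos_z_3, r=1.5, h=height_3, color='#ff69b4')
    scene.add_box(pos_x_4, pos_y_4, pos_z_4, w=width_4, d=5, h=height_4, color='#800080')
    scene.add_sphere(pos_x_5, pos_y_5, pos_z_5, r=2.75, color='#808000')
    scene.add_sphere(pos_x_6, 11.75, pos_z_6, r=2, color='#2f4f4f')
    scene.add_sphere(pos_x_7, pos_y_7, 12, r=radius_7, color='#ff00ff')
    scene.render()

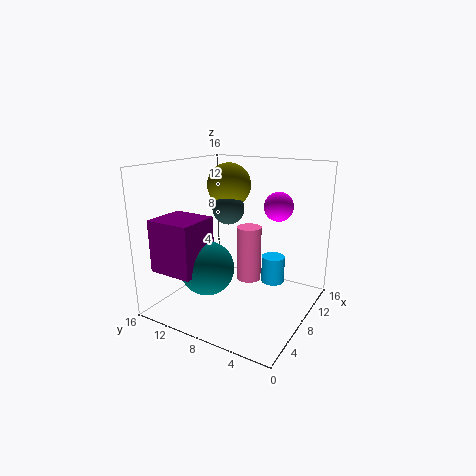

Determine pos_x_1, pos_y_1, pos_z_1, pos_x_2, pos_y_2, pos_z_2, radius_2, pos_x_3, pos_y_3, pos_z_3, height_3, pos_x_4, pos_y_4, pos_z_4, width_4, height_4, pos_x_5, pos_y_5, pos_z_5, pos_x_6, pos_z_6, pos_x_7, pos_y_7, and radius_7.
pos_x_1 = 5.5; pos_y_1 = 10.5; pos_z_1 = 4.75; pos_x_2 = 14.5; pos_y_2 = 6.5; pos_z_2 = 0.25; radius_2 = 1.5; pos_x_3 = 11.5; pos_y_3 = 8.5; pos_z_3 = 1.5; height_3 = 6.75; pos_x_4 = 1.75; pos_y_4 = 10.25; pos_z_4 = 4.75; width_4 = 4.75; height_4 = 5.75; pos_x_5 = 13; pos_y_5 = 12.25; pos_z_5 = 12.75; pos_x_6 = 12; pos_z_6 = 10; pos_x_7 = 8.5; pos_y_7 = 3.5; radius_7 = 1.5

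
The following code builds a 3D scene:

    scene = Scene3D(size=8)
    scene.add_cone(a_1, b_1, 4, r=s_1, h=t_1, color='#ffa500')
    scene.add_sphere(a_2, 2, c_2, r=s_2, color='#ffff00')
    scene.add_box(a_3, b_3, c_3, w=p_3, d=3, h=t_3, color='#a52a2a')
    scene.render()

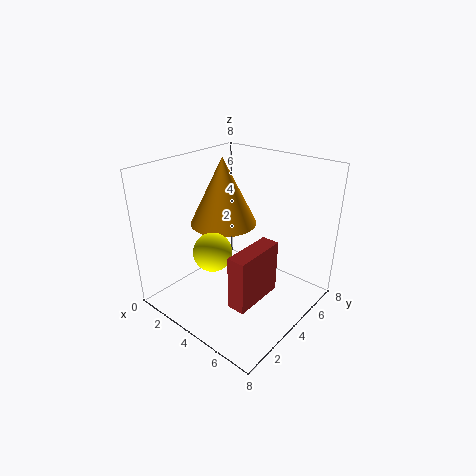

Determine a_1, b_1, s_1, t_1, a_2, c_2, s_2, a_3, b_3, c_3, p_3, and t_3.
a_1 = 2, b_1 = 5, s_1 = 2, t_1 = 4, a_2 = 4, c_2 = 4, s_2 = 1, a_3 = 5, b_3 = 2, c_3 = 1, p_3 = 1, t_3 = 3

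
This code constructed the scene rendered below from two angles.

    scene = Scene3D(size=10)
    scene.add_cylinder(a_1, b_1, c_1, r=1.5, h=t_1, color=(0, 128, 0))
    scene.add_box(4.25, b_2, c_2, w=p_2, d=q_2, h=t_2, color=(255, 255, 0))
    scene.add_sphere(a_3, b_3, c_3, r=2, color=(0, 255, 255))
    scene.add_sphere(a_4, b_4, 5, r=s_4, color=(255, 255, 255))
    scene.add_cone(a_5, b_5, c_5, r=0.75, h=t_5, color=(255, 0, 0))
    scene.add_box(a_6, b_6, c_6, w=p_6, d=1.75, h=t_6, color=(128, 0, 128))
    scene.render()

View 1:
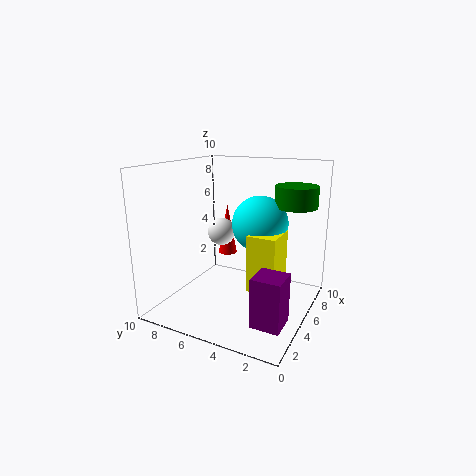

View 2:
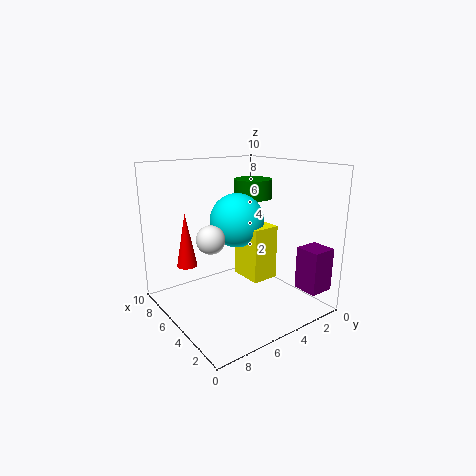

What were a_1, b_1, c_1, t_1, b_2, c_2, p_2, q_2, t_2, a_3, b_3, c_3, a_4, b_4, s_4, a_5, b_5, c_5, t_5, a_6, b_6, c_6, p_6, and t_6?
a_1 = 7.5, b_1 = 1.75, c_1 = 7, t_1 = 1.5, b_2 = 2, c_2 = 1.5, p_2 = 2.5, q_2 = 2, t_2 = 4, a_3 = 6.5, b_3 = 4, c_3 = 5.75, a_4 = 5.75, b_4 = 6.75, s_4 = 1, a_5 = 8, b_5 = 7.5, c_5 = 2.5, t_5 = 4, a_6 = 0.5, b_6 = 0.25, c_6 = 1.5, p_6 = 1.75, t_6 = 3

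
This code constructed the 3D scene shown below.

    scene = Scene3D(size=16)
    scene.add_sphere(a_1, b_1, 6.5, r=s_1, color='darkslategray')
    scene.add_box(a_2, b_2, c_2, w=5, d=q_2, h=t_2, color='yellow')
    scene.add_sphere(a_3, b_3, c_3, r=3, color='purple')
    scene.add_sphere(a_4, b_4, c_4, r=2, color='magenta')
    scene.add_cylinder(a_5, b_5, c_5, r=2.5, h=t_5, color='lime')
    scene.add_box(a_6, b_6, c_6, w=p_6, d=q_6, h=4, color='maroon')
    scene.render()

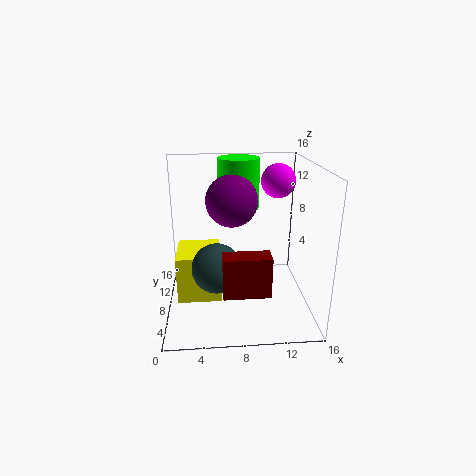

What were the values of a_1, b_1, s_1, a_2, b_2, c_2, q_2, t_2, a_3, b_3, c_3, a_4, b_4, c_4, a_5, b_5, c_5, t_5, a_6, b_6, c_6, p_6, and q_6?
a_1 = 5.5, b_1 = 4, s_1 = 2.5, a_2 = 1, b_2 = 7, c_2 = 0.5, q_2 = 5.5, t_2 = 5.5, a_3 = 7.5, b_3 = 10.5, c_3 = 11.5, a_4 = 13, b_4 = 11.5, c_4 = 13.5, a_5 = 8.5, b_5 = 13, c_5 = 10, t_5 = 6, a_6 = 6, b_6 = 0.5, c_6 = 5, p_6 = 4.5, q_6 = 2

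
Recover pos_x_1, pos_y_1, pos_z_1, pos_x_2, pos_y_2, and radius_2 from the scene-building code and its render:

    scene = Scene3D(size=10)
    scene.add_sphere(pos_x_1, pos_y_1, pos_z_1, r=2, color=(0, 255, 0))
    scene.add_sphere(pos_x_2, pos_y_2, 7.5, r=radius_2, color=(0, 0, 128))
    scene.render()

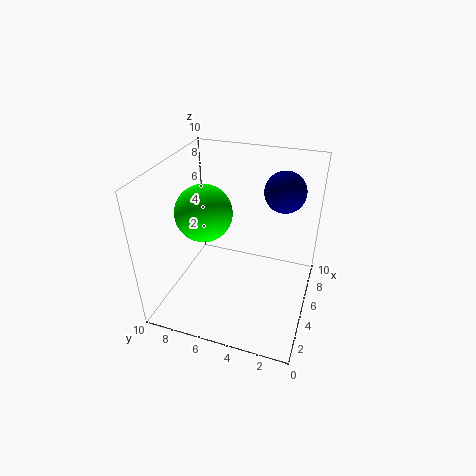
pos_x_1 = 5; pos_y_1 = 7.5; pos_z_1 = 6.5; pos_x_2 = 8; pos_y_2 = 2.5; radius_2 = 1.5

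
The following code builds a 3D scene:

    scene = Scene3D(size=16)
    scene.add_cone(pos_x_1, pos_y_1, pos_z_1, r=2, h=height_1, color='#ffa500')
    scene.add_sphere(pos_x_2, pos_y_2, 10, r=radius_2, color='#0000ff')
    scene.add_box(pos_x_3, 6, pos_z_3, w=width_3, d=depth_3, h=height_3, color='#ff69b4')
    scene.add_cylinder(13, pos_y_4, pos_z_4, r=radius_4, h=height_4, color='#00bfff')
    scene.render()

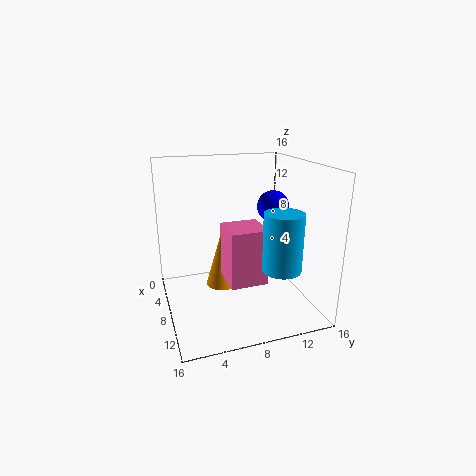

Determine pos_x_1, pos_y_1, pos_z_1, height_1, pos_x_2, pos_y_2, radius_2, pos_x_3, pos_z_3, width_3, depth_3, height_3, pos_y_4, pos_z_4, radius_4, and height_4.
pos_x_1 = 5
pos_y_1 = 7
pos_z_1 = 1
height_1 = 7
pos_x_2 = 4
pos_y_2 = 14
radius_2 = 2
pos_x_3 = 8
pos_z_3 = 4
width_3 = 4
depth_3 = 4
height_3 = 6
pos_y_4 = 11
pos_z_4 = 6
radius_4 = 2
height_4 = 6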